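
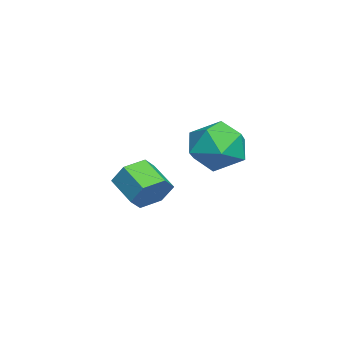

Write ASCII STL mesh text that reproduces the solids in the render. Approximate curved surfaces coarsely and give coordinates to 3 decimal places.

solid 
facet normal -0.868 0.304 0.393
outer loop
vertex 0.985 0.703 1.047
vertex 1.474 0.962 1.928
vertex 1.373 1.661 1.164
endloop
endfacet
facet normal -0.866 0.389 -0.315
outer loop
vertex 0.985 0.703 1.047
vertex 1.373 1.661 1.164
vertex 1.48 1.164 0.256
endloop
endfacet
facet normal -0.750 -0.248 -0.614
outer loop
vertex 0.985 0.703 1.047
vertex 1.48 1.164 0.256
vertex 1.648 0.157 0.458
endloop
endfacet
facet normal -0.680 -0.728 -0.091
outer loop
vertex 0.985 0.703 1.047
vertex 1.648 0.157 0.458
vertex 1.644 0.032 1.492
endloop
endfacet
facet normal -0.753 -0.387 0.532
outer loop
vertex 0.985 0.703 1.047
vertex 1.644 0.032 1.492
vertex 1.474 0.962 1.928
endloop
endfacet
facet normal -0.319 0.815 -0.484
outer loop
vertex 1.48 1.164 0.256
vertex 1.373 1.661 1.164
vertex 2.276 1.708 0.648
endloop
endfacet
facet normal -0.323 0.677 0.662
outer loop
vertex 1.373 1.661 1.164
vertex 1.474 0.962 1.928
vertex 2.272 1.583 1.682
endloop
endfacet
facet normal -0.136 -0.441 0.887
outer loop
vertex 1.474 0.962 1.928
vertex 1.644 0.032 1.492
vertex 2.44 0.576 1.884
endloop
endfacet
facet normal -0.017 -0.993 -0.120
outer loop
vertex 1.644 0.032 1.492
vertex 1.648 0.157 0.458
vertex 2.547 0.079 0.976
endloop
endfacet
facet normal -0.130 -0.216 -0.968
outer loop
vertex 1.648 0.157 0.458
vertex 1.48 1.164 0.256
vertex 2.446 0.778 0.212
endloop
endfacet
facet normal 0.680 0.728 0.091
outer loop
vertex 2.935 1.037 1.093
vertex 2.276 1.708 0.648
vertex 2.272 1.583 1.682
endloop
endfacet
facet normal 0.750 0.248 0.614
outer loop
vertex 2.935 1.037 1.093
vertex 2.272 1.583 1.682
vertex 2.44 0.576 1.884
endloop
endfacet
facet normal 0.866 -0.389 0.315
outer loop
vertex 2.935 1.037 1.093
vertex 2.44 0.576 1.884
vertex 2.547 0.079 0.976
endloop
endfacet
facet normal 0.868 -0.304 -0.393
outer loop
vertex 2.935 1.037 1.093
vertex 2.547 0.079 0.976
vertex 2.446 0.778 0.212
endloop
endfacet
facet normal 0.753 0.387 -0.532
outer loop
vertex 2.935 1.037 1.093
vertex 2.446 0.778 0.212
vertex 2.276 1.708 0.648
endloop
endfacet
facet normal 0.017 0.993 0.120
outer loop
vertex 2.272 1.583 1.682
vertex 2.276 1.708 0.648
vertex 1.373 1.661 1.164
endloop
endfacet
facet normal 0.130 0.216 0.968
outer loop
vertex 2.44 0.576 1.884
vertex 2.272 1.583 1.682
vertex 1.474 0.962 1.928
endloop
endfacet
facet normal 0.319 -0.815 0.484
outer loop
vertex 2.547 0.079 0.976
vertex 2.44 0.576 1.884
vertex 1.644 0.032 1.492
endloop
endfacet
facet normal 0.323 -0.677 -0.662
outer loop
vertex 2.446 0.778 0.212
vertex 2.547 0.079 0.976
vertex 1.648 0.157 0.458
endloop
endfacet
facet normal 0.136 0.441 -0.887
outer loop
vertex 2.276 1.708 0.648
vertex 2.446 0.778 0.212
vertex 1.48 1.164 0.256
endloop
endfacet
facet normal 0.646 0.569 -0.508
outer loop
vertex -0.402 -1.935 -2.203
vertex -0.829 -1.285 -2.018
vertex -0.238 -1.526 -1.536
endloop
endfacet
facet normal 0.736 -0.643 0.213
outer loop
vertex -0.402 -1.935 -2.203
vertex -0.238 -1.526 -1.536
vertex -1.183 -2.625 -1.588
endloop
endfacet
facet normal 0.736 -0.643 0.214
outer loop
vertex -1.183 -2.625 -1.588
vertex -0.238 -1.526 -1.536
vertex -1.019 -2.215 -0.921
endloop
endfacet
facet normal -0.645 -0.570 0.509
outer loop
vertex -1.183 -2.625 -1.588
vertex -1.019 -2.215 -0.921
vertex -1.611 -1.975 -1.402
endloop
endfacet
facet normal 0.646 0.570 -0.508
outer loop
vertex -0.238 -1.526 -1.536
vertex -0.829 -1.285 -2.018
vertex -0.665 -0.876 -1.35
endloop
endfacet
facet normal 0.546 0.121 0.829
outer loop
vertex -0.238 -1.526 -1.536
vertex -0.665 -0.876 -1.35
vertex -1.019 -2.215 -0.921
endloop
endfacet
facet normal 0.545 0.122 0.829
outer loop
vertex -1.019 -2.215 -0.921
vertex -0.665 -0.876 -1.35
vertex -1.447 -1.565 -0.735
endloop
endfacet
facet normal -0.645 -0.570 0.509
outer loop
vertex -1.019 -2.215 -0.921
vertex -1.447 -1.565 -0.735
vertex -1.611 -1.975 -1.402
endloop
endfacet
facet normal 0.646 0.570 -0.508
outer loop
vertex -0.665 -0.876 -1.35
vertex -0.829 -1.285 -2.018
vertex -1.257 -0.635 -1.832
endloop
endfacet
facet normal -0.190 0.765 0.616
outer loop
vertex -0.665 -0.876 -1.35
vertex -1.257 -0.635 -1.832
vertex -1.447 -1.565 -0.735
endloop
endfacet
facet normal -0.191 0.765 0.615
outer loop
vertex -1.447 -1.565 -0.735
vertex -1.257 -0.635 -1.832
vertex -2.038 -1.325 -1.217
endloop
endfacet
facet normal -0.646 -0.569 0.509
outer loop
vertex -1.447 -1.565 -0.735
vertex -2.038 -1.325 -1.217
vertex -1.611 -1.975 -1.402
endloop
endfacet
facet normal 0.645 0.570 -0.509
outer loop
vertex -1.257 -0.635 -1.832
vertex -0.829 -1.285 -2.018
vertex -1.421 -1.045 -2.499
endloop
endfacet
facet normal -0.736 0.642 -0.214
outer loop
vertex -1.257 -0.635 -1.832
vertex -1.421 -1.045 -2.499
vertex -2.038 -1.325 -1.217
endloop
endfacet
facet normal -0.735 0.643 -0.214
outer loop
vertex -2.038 -1.325 -1.217
vertex -1.421 -1.045 -2.499
vertex -2.202 -1.734 -1.884
endloop
endfacet
facet normal -0.646 -0.569 0.508
outer loop
vertex -2.038 -1.325 -1.217
vertex -2.202 -1.734 -1.884
vertex -1.611 -1.975 -1.402
endloop
endfacet
facet normal 0.645 0.570 -0.509
outer loop
vertex -1.421 -1.045 -2.499
vertex -0.829 -1.285 -2.018
vertex -0.993 -1.695 -2.685
endloop
endfacet
facet normal -0.545 -0.122 -0.829
outer loop
vertex -1.421 -1.045 -2.499
vertex -0.993 -1.695 -2.685
vertex -2.202 -1.734 -1.884
endloop
endfacet
facet normal -0.546 -0.121 -0.829
outer loop
vertex -2.202 -1.734 -1.884
vertex -0.993 -1.695 -2.685
vertex -1.775 -2.384 -2.07
endloop
endfacet
facet normal -0.646 -0.570 0.508
outer loop
vertex -2.202 -1.734 -1.884
vertex -1.775 -2.384 -2.07
vertex -1.611 -1.975 -1.402
endloop
endfacet
facet normal 0.646 0.569 -0.509
outer loop
vertex -0.993 -1.695 -2.685
vertex -0.829 -1.285 -2.018
vertex -0.402 -1.935 -2.203
endloop
endfacet
facet normal 0.191 -0.765 -0.615
outer loop
vertex -0.993 -1.695 -2.685
vertex -0.402 -1.935 -2.203
vertex -1.775 -2.384 -2.07
endloop
endfacet
facet normal 0.190 -0.764 -0.616
outer loop
vertex -1.775 -2.384 -2.07
vertex -0.402 -1.935 -2.203
vertex -1.183 -2.625 -1.588
endloop
endfacet
facet normal -0.646 -0.570 0.508
outer loop
vertex -1.775 -2.384 -2.07
vertex -1.183 -2.625 -1.588
vertex -1.611 -1.975 -1.402
endloop
endfacet

endsolid


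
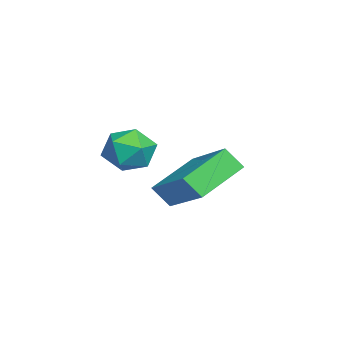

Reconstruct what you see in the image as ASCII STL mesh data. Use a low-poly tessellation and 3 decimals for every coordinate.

solid 
facet normal -0.684 0.600 0.415
outer loop
vertex -3.462 2.829 -2.148
vertex -3.395 3.344 -2.783
vertex -4.934 1.823 -3.12
endloop
endfacet
facet normal -0.081 -0.628 0.774
outer loop
vertex -3.785 0.816 -3.817
vertex -3.462 2.829 -2.148
vertex -4.934 1.823 -3.12
endloop
endfacet
facet normal -0.684 0.600 0.416
outer loop
vertex -4.934 1.823 -3.12
vertex -3.395 3.344 -2.783
vertex -4.867 2.339 -3.754
endloop
endfacet
facet normal -0.725 -0.495 -0.479
outer loop
vertex -4.867 2.339 -3.754
vertex -3.785 0.816 -3.817
vertex -4.934 1.823 -3.12
endloop
endfacet
facet normal 0.725 0.496 0.479
outer loop
vertex -3.462 2.829 -2.148
vertex -2.246 2.337 -3.48
vertex -3.395 3.344 -2.783
endloop
endfacet
facet normal -0.081 -0.628 0.774
outer loop
vertex -2.313 1.821 -2.846
vertex -3.462 2.829 -2.148
vertex -3.785 0.816 -3.817
endloop
endfacet
facet normal 0.725 0.495 0.479
outer loop
vertex -2.313 1.821 -2.846
vertex -2.246 2.337 -3.48
vertex -3.462 2.829 -2.148
endloop
endfacet
facet normal 0.081 0.628 -0.774
outer loop
vertex -3.395 3.344 -2.783
vertex -2.246 2.337 -3.48
vertex -4.867 2.339 -3.754
endloop
endfacet
facet normal -0.725 -0.495 -0.478
outer loop
vertex -3.718 1.331 -4.452
vertex -3.785 0.816 -3.817
vertex -4.867 2.339 -3.754
endloop
endfacet
facet normal 0.081 0.628 -0.774
outer loop
vertex -4.867 2.339 -3.754
vertex -2.246 2.337 -3.48
vertex -3.718 1.331 -4.452
endloop
endfacet
facet normal 0.684 -0.600 -0.415
outer loop
vertex -3.718 1.331 -4.452
vertex -2.313 1.821 -2.846
vertex -3.785 0.816 -3.817
endloop
endfacet
facet normal 0.684 -0.599 -0.416
outer loop
vertex -2.246 2.337 -3.48
vertex -2.313 1.821 -2.846
vertex -3.718 1.331 -4.452
endloop
endfacet
facet normal -0.484 0.583 0.653
outer loop
vertex -1.344 1.267 -1.297
vertex -1.873 0.707 -1.189
vertex -1.237 0.733 -0.741
endloop
endfacet
facet normal 0.216 0.725 0.655
outer loop
vertex -1.344 1.267 -1.297
vertex -1.237 0.733 -0.741
vertex -0.639 0.957 -1.186
endloop
endfacet
facet normal 0.403 0.915 -0.005
outer loop
vertex -1.344 1.267 -1.297
vertex -0.639 0.957 -1.186
vertex -0.905 1.07 -1.908
endloop
endfacet
facet normal -0.180 0.891 -0.417
outer loop
vertex -1.344 1.267 -1.297
vertex -0.905 1.07 -1.908
vertex -1.668 0.915 -1.91
endloop
endfacet
facet normal -0.728 0.686 -0.009
outer loop
vertex -1.344 1.267 -1.297
vertex -1.668 0.915 -1.91
vertex -1.873 0.707 -1.189
endloop
endfacet
facet normal 0.563 0.122 0.818
outer loop
vertex -0.639 0.957 -1.186
vertex -1.237 0.733 -0.741
vertex -0.732 0.205 -1.01
endloop
endfacet
facet normal -0.570 -0.108 0.815
outer loop
vertex -1.237 0.733 -0.741
vertex -1.873 0.707 -1.189
vertex -1.495 0.05 -1.012
endloop
endfacet
facet normal -0.965 0.059 -0.257
outer loop
vertex -1.873 0.707 -1.189
vertex -1.668 0.915 -1.91
vertex -1.761 0.163 -1.734
endloop
endfacet
facet normal -0.077 0.393 -0.916
outer loop
vertex -1.668 0.915 -1.91
vertex -0.905 1.07 -1.908
vertex -1.163 0.387 -2.179
endloop
endfacet
facet normal 0.867 0.431 -0.252
outer loop
vertex -0.905 1.07 -1.908
vertex -0.639 0.957 -1.186
vertex -0.527 0.413 -1.731
endloop
endfacet
facet normal 0.180 -0.891 0.417
outer loop
vertex -1.056 -0.147 -1.623
vertex -0.732 0.205 -1.01
vertex -1.495 0.05 -1.012
endloop
endfacet
facet normal -0.403 -0.915 0.005
outer loop
vertex -1.056 -0.147 -1.623
vertex -1.495 0.05 -1.012
vertex -1.761 0.163 -1.734
endloop
endfacet
facet normal -0.216 -0.725 -0.655
outer loop
vertex -1.056 -0.147 -1.623
vertex -1.761 0.163 -1.734
vertex -1.163 0.387 -2.179
endloop
endfacet
facet normal 0.484 -0.583 -0.653
outer loop
vertex -1.056 -0.147 -1.623
vertex -1.163 0.387 -2.179
vertex -0.527 0.413 -1.731
endloop
endfacet
facet normal 0.728 -0.686 0.009
outer loop
vertex -1.056 -0.147 -1.623
vertex -0.527 0.413 -1.731
vertex -0.732 0.205 -1.01
endloop
endfacet
facet normal 0.077 -0.393 0.916
outer loop
vertex -1.495 0.05 -1.012
vertex -0.732 0.205 -1.01
vertex -1.237 0.733 -0.741
endloop
endfacet
facet normal -0.867 -0.431 0.252
outer loop
vertex -1.761 0.163 -1.734
vertex -1.495 0.05 -1.012
vertex -1.873 0.707 -1.189
endloop
endfacet
facet normal -0.563 -0.122 -0.818
outer loop
vertex -1.163 0.387 -2.179
vertex -1.761 0.163 -1.734
vertex -1.668 0.915 -1.91
endloop
endfacet
facet normal 0.570 0.108 -0.815
outer loop
vertex -0.527 0.413 -1.731
vertex -1.163 0.387 -2.179
vertex -0.905 1.07 -1.908
endloop
endfacet
facet normal 0.965 -0.059 0.257
outer loop
vertex -0.732 0.205 -1.01
vertex -0.527 0.413 -1.731
vertex -0.639 0.957 -1.186
endloop
endfacet

endsolid


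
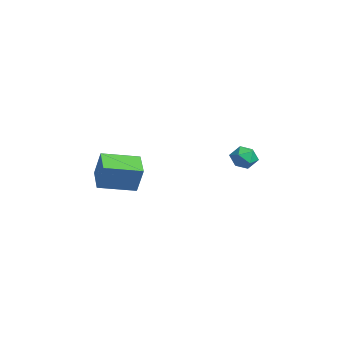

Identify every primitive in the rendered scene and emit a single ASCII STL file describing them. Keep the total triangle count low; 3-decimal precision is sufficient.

solid 
facet normal 0.359 -0.144 0.922
outer loop
vertex 3.232 3.828 4.201
vertex 2.56 3.32 4.383
vertex 3.279 2.98 4.05
endloop
endfacet
facet normal 0.889 -0.032 0.458
outer loop
vertex 3.232 3.828 4.201
vertex 3.279 2.98 4.05
vertex 3.596 3.539 3.474
endloop
endfacet
facet normal 0.782 0.604 0.151
outer loop
vertex 3.232 3.828 4.201
vertex 3.596 3.539 3.474
vertex 3.072 4.223 3.451
endloop
endfacet
facet normal 0.187 0.885 0.426
outer loop
vertex 3.232 3.828 4.201
vertex 3.072 4.223 3.451
vertex 2.432 4.088 4.013
endloop
endfacet
facet normal -0.075 0.423 0.903
outer loop
vertex 3.232 3.828 4.201
vertex 2.432 4.088 4.013
vertex 2.56 3.32 4.383
endloop
endfacet
facet normal 0.845 -0.532 -0.051
outer loop
vertex 3.596 3.539 3.474
vertex 3.279 2.98 4.05
vertex 3.148 2.852 3.207
endloop
endfacet
facet normal -0.012 -0.713 0.701
outer loop
vertex 3.279 2.98 4.05
vertex 2.56 3.32 4.383
vertex 2.508 2.717 3.769
endloop
endfacet
facet normal -0.713 0.204 0.671
outer loop
vertex 2.56 3.32 4.383
vertex 2.432 4.088 4.013
vertex 1.984 3.401 3.746
endloop
endfacet
facet normal -0.288 0.952 -0.100
outer loop
vertex 2.432 4.088 4.013
vertex 3.072 4.223 3.451
vertex 2.301 3.96 3.17
endloop
endfacet
facet normal 0.674 0.498 -0.546
outer loop
vertex 3.072 4.223 3.451
vertex 3.596 3.539 3.474
vertex 3.02 3.62 2.837
endloop
endfacet
facet normal -0.187 -0.885 -0.426
outer loop
vertex 2.348 3.112 3.019
vertex 3.148 2.852 3.207
vertex 2.508 2.717 3.769
endloop
endfacet
facet normal -0.782 -0.604 -0.151
outer loop
vertex 2.348 3.112 3.019
vertex 2.508 2.717 3.769
vertex 1.984 3.401 3.746
endloop
endfacet
facet normal -0.889 0.032 -0.458
outer loop
vertex 2.348 3.112 3.019
vertex 1.984 3.401 3.746
vertex 2.301 3.96 3.17
endloop
endfacet
facet normal -0.359 0.144 -0.922
outer loop
vertex 2.348 3.112 3.019
vertex 2.301 3.96 3.17
vertex 3.02 3.62 2.837
endloop
endfacet
facet normal 0.075 -0.423 -0.903
outer loop
vertex 2.348 3.112 3.019
vertex 3.02 3.62 2.837
vertex 3.148 2.852 3.207
endloop
endfacet
facet normal 0.288 -0.952 0.100
outer loop
vertex 2.508 2.717 3.769
vertex 3.148 2.852 3.207
vertex 3.279 2.98 4.05
endloop
endfacet
facet normal -0.674 -0.498 0.546
outer loop
vertex 1.984 3.401 3.746
vertex 2.508 2.717 3.769
vertex 2.56 3.32 4.383
endloop
endfacet
facet normal -0.845 0.532 0.051
outer loop
vertex 2.301 3.96 3.17
vertex 1.984 3.401 3.746
vertex 2.432 4.088 4.013
endloop
endfacet
facet normal 0.012 0.713 -0.701
outer loop
vertex 3.02 3.62 2.837
vertex 2.301 3.96 3.17
vertex 3.072 4.223 3.451
endloop
endfacet
facet normal 0.713 -0.204 -0.671
outer loop
vertex 3.148 2.852 3.207
vertex 3.02 3.62 2.837
vertex 3.596 3.539 3.474
endloop
endfacet
facet normal -0.948 0.160 0.274
outer loop
vertex 1.849 -4.301 4.462
vertex 2.093 -2.171 4.064
vertex 1.342 -4.545 2.847
endloop
endfacet
facet normal -0.112 -0.977 0.183
outer loop
vertex 2.907 -4.809 2.396
vertex 1.849 -4.301 4.462
vertex 1.342 -4.545 2.847
endloop
endfacet
facet normal -0.948 0.160 0.274
outer loop
vertex 1.342 -4.545 2.847
vertex 2.093 -2.171 4.064
vertex 1.586 -2.415 2.449
endloop
endfacet
facet normal -0.296 -0.143 -0.944
outer loop
vertex 1.586 -2.415 2.449
vertex 2.907 -4.809 2.396
vertex 1.342 -4.545 2.847
endloop
endfacet
facet normal 0.296 0.143 0.944
outer loop
vertex 1.849 -4.301 4.462
vertex 3.658 -2.435 3.613
vertex 2.093 -2.171 4.064
endloop
endfacet
facet normal -0.112 -0.977 0.183
outer loop
vertex 3.414 -4.565 4.011
vertex 1.849 -4.301 4.462
vertex 2.907 -4.809 2.396
endloop
endfacet
facet normal 0.296 0.143 0.944
outer loop
vertex 3.414 -4.565 4.011
vertex 3.658 -2.435 3.613
vertex 1.849 -4.301 4.462
endloop
endfacet
facet normal 0.112 0.977 -0.183
outer loop
vertex 2.093 -2.171 4.064
vertex 3.658 -2.435 3.613
vertex 1.586 -2.415 2.449
endloop
endfacet
facet normal -0.296 -0.143 -0.944
outer loop
vertex 3.151 -2.679 1.998
vertex 2.907 -4.809 2.396
vertex 1.586 -2.415 2.449
endloop
endfacet
facet normal 0.112 0.977 -0.183
outer loop
vertex 1.586 -2.415 2.449
vertex 3.658 -2.435 3.613
vertex 3.151 -2.679 1.998
endloop
endfacet
facet normal 0.948 -0.160 -0.274
outer loop
vertex 3.151 -2.679 1.998
vertex 3.414 -4.565 4.011
vertex 2.907 -4.809 2.396
endloop
endfacet
facet normal 0.948 -0.160 -0.274
outer loop
vertex 3.658 -2.435 3.613
vertex 3.414 -4.565 4.011
vertex 3.151 -2.679 1.998
endloop
endfacet

endsolid


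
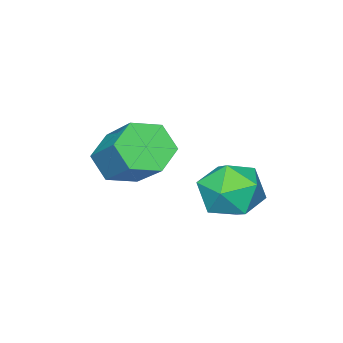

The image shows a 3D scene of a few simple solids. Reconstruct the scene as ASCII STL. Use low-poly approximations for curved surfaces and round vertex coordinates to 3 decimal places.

solid 
facet normal -0.274 -0.727 -0.630
outer loop
vertex 3.88 -2.262 1.208
vertex 3.289 -1.889 1.035
vertex 3.897 -1.794 0.661
endloop
endfacet
facet normal 0.961 -0.223 -0.161
outer loop
vertex 3.88 -2.262 1.208
vertex 3.897 -1.794 0.661
vertex 4.302 -1.144 2.179
endloop
endfacet
facet normal 0.961 -0.223 -0.161
outer loop
vertex 4.302 -1.144 2.179
vertex 3.897 -1.794 0.661
vertex 4.319 -0.676 1.632
endloop
endfacet
facet normal 0.273 0.727 0.630
outer loop
vertex 4.302 -1.144 2.179
vertex 4.319 -0.676 1.632
vertex 3.711 -0.771 2.005
endloop
endfacet
facet normal -0.274 -0.727 -0.630
outer loop
vertex 3.897 -1.794 0.661
vertex 3.289 -1.889 1.035
vertex 3.306 -1.421 0.488
endloop
endfacet
facet normal 0.501 0.452 -0.738
outer loop
vertex 3.897 -1.794 0.661
vertex 3.306 -1.421 0.488
vertex 4.319 -0.676 1.632
endloop
endfacet
facet normal 0.502 0.451 -0.738
outer loop
vertex 4.319 -0.676 1.632
vertex 3.306 -1.421 0.488
vertex 3.728 -0.303 1.458
endloop
endfacet
facet normal 0.273 0.727 0.630
outer loop
vertex 4.319 -0.676 1.632
vertex 3.728 -0.303 1.458
vertex 3.711 -0.771 2.005
endloop
endfacet
facet normal -0.273 -0.727 -0.630
outer loop
vertex 3.306 -1.421 0.488
vertex 3.289 -1.889 1.035
vertex 2.698 -1.516 0.861
endloop
endfacet
facet normal -0.460 0.675 -0.578
outer loop
vertex 3.306 -1.421 0.488
vertex 2.698 -1.516 0.861
vertex 3.728 -0.303 1.458
endloop
endfacet
facet normal -0.460 0.675 -0.577
outer loop
vertex 3.728 -0.303 1.458
vertex 2.698 -1.516 0.861
vertex 3.12 -0.398 1.832
endloop
endfacet
facet normal 0.274 0.727 0.630
outer loop
vertex 3.728 -0.303 1.458
vertex 3.12 -0.398 1.832
vertex 3.711 -0.771 2.005
endloop
endfacet
facet normal -0.273 -0.727 -0.630
outer loop
vertex 2.698 -1.516 0.861
vertex 3.289 -1.889 1.035
vertex 2.681 -1.984 1.408
endloop
endfacet
facet normal -0.961 0.223 0.161
outer loop
vertex 2.698 -1.516 0.861
vertex 2.681 -1.984 1.408
vertex 3.12 -0.398 1.832
endloop
endfacet
facet normal -0.961 0.223 0.161
outer loop
vertex 3.12 -0.398 1.832
vertex 2.681 -1.984 1.408
vertex 3.103 -0.866 2.379
endloop
endfacet
facet normal 0.274 0.727 0.630
outer loop
vertex 3.12 -0.398 1.832
vertex 3.103 -0.866 2.379
vertex 3.711 -0.771 2.005
endloop
endfacet
facet normal -0.273 -0.727 -0.630
outer loop
vertex 2.681 -1.984 1.408
vertex 3.289 -1.889 1.035
vertex 3.272 -2.357 1.582
endloop
endfacet
facet normal -0.502 -0.451 0.738
outer loop
vertex 2.681 -1.984 1.408
vertex 3.272 -2.357 1.582
vertex 3.103 -0.866 2.379
endloop
endfacet
facet normal -0.501 -0.451 0.738
outer loop
vertex 3.103 -0.866 2.379
vertex 3.272 -2.357 1.582
vertex 3.694 -1.239 2.552
endloop
endfacet
facet normal 0.274 0.727 0.630
outer loop
vertex 3.103 -0.866 2.379
vertex 3.694 -1.239 2.552
vertex 3.711 -0.771 2.005
endloop
endfacet
facet normal -0.274 -0.727 -0.630
outer loop
vertex 3.272 -2.357 1.582
vertex 3.289 -1.889 1.035
vertex 3.88 -2.262 1.208
endloop
endfacet
facet normal 0.460 -0.675 0.577
outer loop
vertex 3.272 -2.357 1.582
vertex 3.88 -2.262 1.208
vertex 3.694 -1.239 2.552
endloop
endfacet
facet normal 0.460 -0.675 0.577
outer loop
vertex 3.694 -1.239 2.552
vertex 3.88 -2.262 1.208
vertex 4.302 -1.144 2.179
endloop
endfacet
facet normal 0.273 0.727 0.630
outer loop
vertex 3.694 -1.239 2.552
vertex 4.302 -1.144 2.179
vertex 3.711 -0.771 2.005
endloop
endfacet
facet normal -0.639 0.698 0.322
outer loop
vertex 0.836 0.185 -0.501
vertex 0.697 -0.273 0.216
vertex 1.328 0.314 0.195
endloop
endfacet
facet normal -0.132 0.987 -0.090
outer loop
vertex 0.836 0.185 -0.501
vertex 1.328 0.314 0.195
vertex 1.687 0.291 -0.589
endloop
endfacet
facet normal -0.158 0.668 -0.727
outer loop
vertex 0.836 0.185 -0.501
vertex 1.687 0.291 -0.589
vertex 1.278 -0.31 -1.052
endloop
endfacet
facet normal -0.681 0.182 -0.709
outer loop
vertex 0.836 0.185 -0.501
vertex 1.278 -0.31 -1.052
vertex 0.666 -0.659 -0.554
endloop
endfacet
facet normal -0.978 0.201 -0.061
outer loop
vertex 0.836 0.185 -0.501
vertex 0.666 -0.659 -0.554
vertex 0.697 -0.273 0.216
endloop
endfacet
facet normal 0.501 0.841 0.205
outer loop
vertex 1.687 0.291 -0.589
vertex 1.328 0.314 0.195
vertex 2.074 -0.101 0.074
endloop
endfacet
facet normal -0.319 0.374 0.871
outer loop
vertex 1.328 0.314 0.195
vertex 0.697 -0.273 0.216
vertex 1.462 -0.45 0.572
endloop
endfacet
facet normal -0.867 -0.431 0.251
outer loop
vertex 0.697 -0.273 0.216
vertex 0.666 -0.659 -0.554
vertex 1.053 -1.051 0.109
endloop
endfacet
facet normal -0.386 -0.462 -0.798
outer loop
vertex 0.666 -0.659 -0.554
vertex 1.278 -0.31 -1.052
vertex 1.412 -1.074 -0.675
endloop
endfacet
facet normal 0.460 0.324 -0.827
outer loop
vertex 1.278 -0.31 -1.052
vertex 1.687 0.291 -0.589
vertex 2.043 -0.487 -0.696
endloop
endfacet
facet normal 0.681 -0.182 0.709
outer loop
vertex 1.904 -0.945 0.021
vertex 2.074 -0.101 0.074
vertex 1.462 -0.45 0.572
endloop
endfacet
facet normal 0.158 -0.668 0.727
outer loop
vertex 1.904 -0.945 0.021
vertex 1.462 -0.45 0.572
vertex 1.053 -1.051 0.109
endloop
endfacet
facet normal 0.132 -0.987 0.090
outer loop
vertex 1.904 -0.945 0.021
vertex 1.053 -1.051 0.109
vertex 1.412 -1.074 -0.675
endloop
endfacet
facet normal 0.639 -0.698 -0.322
outer loop
vertex 1.904 -0.945 0.021
vertex 1.412 -1.074 -0.675
vertex 2.043 -0.487 -0.696
endloop
endfacet
facet normal 0.978 -0.201 0.061
outer loop
vertex 1.904 -0.945 0.021
vertex 2.043 -0.487 -0.696
vertex 2.074 -0.101 0.074
endloop
endfacet
facet normal 0.386 0.462 0.798
outer loop
vertex 1.462 -0.45 0.572
vertex 2.074 -0.101 0.074
vertex 1.328 0.314 0.195
endloop
endfacet
facet normal -0.460 -0.324 0.827
outer loop
vertex 1.053 -1.051 0.109
vertex 1.462 -0.45 0.572
vertex 0.697 -0.273 0.216
endloop
endfacet
facet normal -0.501 -0.841 -0.205
outer loop
vertex 1.412 -1.074 -0.675
vertex 1.053 -1.051 0.109
vertex 0.666 -0.659 -0.554
endloop
endfacet
facet normal 0.319 -0.374 -0.871
outer loop
vertex 2.043 -0.487 -0.696
vertex 1.412 -1.074 -0.675
vertex 1.278 -0.31 -1.052
endloop
endfacet
facet normal 0.867 0.431 -0.251
outer loop
vertex 2.074 -0.101 0.074
vertex 2.043 -0.487 -0.696
vertex 1.687 0.291 -0.589
endloop
endfacet

endsolid


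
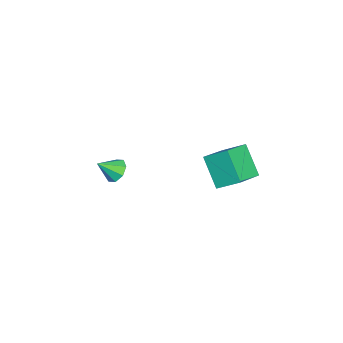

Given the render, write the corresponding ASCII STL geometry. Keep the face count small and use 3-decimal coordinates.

solid 
facet normal -0.565 -0.385 0.730
outer loop
vertex -0.803 2.119 0.797
vertex -0.582 3.408 1.648
vertex -2.535 2.995 -0.081
endloop
endfacet
facet normal -0.141 -0.826 -0.546
outer loop
vertex -1.338 3.812 -1.628
vertex -0.803 2.119 0.797
vertex -2.535 2.995 -0.081
endloop
endfacet
facet normal -0.565 -0.385 0.730
outer loop
vertex -2.535 2.995 -0.081
vertex -0.582 3.408 1.648
vertex -2.314 4.284 0.77
endloop
endfacet
facet normal -0.813 0.411 -0.412
outer loop
vertex -2.314 4.284 0.77
vertex -1.338 3.812 -1.628
vertex -2.535 2.995 -0.081
endloop
endfacet
facet normal 0.813 -0.411 0.412
outer loop
vertex -0.803 2.119 0.797
vertex 0.615 4.225 0.101
vertex -0.582 3.408 1.648
endloop
endfacet
facet normal -0.141 -0.826 -0.546
outer loop
vertex 0.394 2.936 -0.75
vertex -0.803 2.119 0.797
vertex -1.338 3.812 -1.628
endloop
endfacet
facet normal 0.813 -0.411 0.412
outer loop
vertex 0.394 2.936 -0.75
vertex 0.615 4.225 0.101
vertex -0.803 2.119 0.797
endloop
endfacet
facet normal 0.141 0.826 0.546
outer loop
vertex -0.582 3.408 1.648
vertex 0.615 4.225 0.101
vertex -2.314 4.284 0.77
endloop
endfacet
facet normal -0.813 0.411 -0.412
outer loop
vertex -1.117 5.101 -0.777
vertex -1.338 3.812 -1.628
vertex -2.314 4.284 0.77
endloop
endfacet
facet normal 0.141 0.826 0.546
outer loop
vertex -2.314 4.284 0.77
vertex 0.615 4.225 0.101
vertex -1.117 5.101 -0.777
endloop
endfacet
facet normal 0.565 0.385 -0.730
outer loop
vertex -1.117 5.101 -0.777
vertex 0.394 2.936 -0.75
vertex -1.338 3.812 -1.628
endloop
endfacet
facet normal 0.565 0.385 -0.730
outer loop
vertex 0.615 4.225 0.101
vertex 0.394 2.936 -0.75
vertex -1.117 5.101 -0.777
endloop
endfacet
facet normal -0.306 0.694 -0.652
outer loop
vertex -3.174 -2.558 -3.401
vertex -3.838 -3.034 -3.596
vertex -3.683 -2.433 -3.029
endloop
endfacet
facet normal 0.610 0.278 0.742
outer loop
vertex -3.174 -2.558 -3.401
vertex -3.683 -2.433 -3.029
vertex -3.402 -4.026 -2.664
endloop
endfacet
facet normal -0.304 0.694 -0.652
outer loop
vertex -3.683 -2.433 -3.029
vertex -3.838 -3.034 -3.596
vertex -4.284 -2.66 -2.99
endloop
endfacet
facet normal -0.020 0.220 0.975
outer loop
vertex -3.683 -2.433 -3.029
vertex -4.284 -2.66 -2.99
vertex -3.402 -4.026 -2.664
endloop
endfacet
facet normal -0.305 0.694 -0.652
outer loop
vertex -4.284 -2.66 -2.99
vertex -3.838 -3.034 -3.596
vertex -4.623 -3.106 -3.306
endloop
endfacet
facet normal -0.552 -0.161 0.819
outer loop
vertex -4.284 -2.66 -2.99
vertex -4.623 -3.106 -3.306
vertex -3.402 -4.026 -2.664
endloop
endfacet
facet normal -0.304 0.695 -0.652
outer loop
vertex -4.623 -3.106 -3.306
vertex -3.838 -3.034 -3.596
vertex -4.502 -3.509 -3.792
endloop
endfacet
facet normal -0.675 -0.642 0.364
outer loop
vertex -4.623 -3.106 -3.306
vertex -4.502 -3.509 -3.792
vertex -3.402 -4.026 -2.664
endloop
endfacet
facet normal -0.304 0.695 -0.652
outer loop
vertex -4.502 -3.509 -3.792
vertex -3.838 -3.034 -3.596
vertex -3.993 -3.634 -4.163
endloop
endfacet
facet normal -0.319 -0.940 -0.120
outer loop
vertex -4.502 -3.509 -3.792
vertex -3.993 -3.634 -4.163
vertex -3.402 -4.026 -2.664
endloop
endfacet
facet normal -0.305 0.695 -0.652
outer loop
vertex -3.993 -3.634 -4.163
vertex -3.838 -3.034 -3.596
vertex -3.392 -3.407 -4.202
endloop
endfacet
facet normal 0.310 -0.883 -0.353
outer loop
vertex -3.993 -3.634 -4.163
vertex -3.392 -3.407 -4.202
vertex -3.402 -4.026 -2.664
endloop
endfacet
facet normal -0.304 0.695 -0.652
outer loop
vertex -3.392 -3.407 -4.202
vertex -3.838 -3.034 -3.596
vertex -3.053 -2.962 -3.886
endloop
endfacet
facet normal 0.842 -0.502 -0.197
outer loop
vertex -3.392 -3.407 -4.202
vertex -3.053 -2.962 -3.886
vertex -3.402 -4.026 -2.664
endloop
endfacet
facet normal -0.305 0.693 -0.653
outer loop
vertex -3.053 -2.962 -3.886
vertex -3.838 -3.034 -3.596
vertex -3.174 -2.558 -3.401
endloop
endfacet
facet normal 0.966 -0.020 0.258
outer loop
vertex -3.053 -2.962 -3.886
vertex -3.174 -2.558 -3.401
vertex -3.402 -4.026 -2.664
endloop
endfacet

endsolid


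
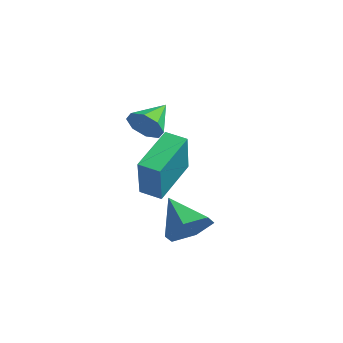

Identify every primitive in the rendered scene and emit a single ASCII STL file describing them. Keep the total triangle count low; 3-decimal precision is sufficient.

solid 
facet normal 0.325 -0.848 -0.419
outer loop
vertex 1.118 -0.846 2.994
vertex 0.842 -1.256 3.61
vertex 0.546 -1.026 2.915
endloop
endfacet
facet normal -0.160 0.776 -0.610
outer loop
vertex 1.118 -0.846 2.994
vertex 0.546 -1.026 2.915
vertex 0.378 -0.044 4.21
endloop
endfacet
facet normal 0.325 -0.848 -0.419
outer loop
vertex 0.546 -1.026 2.915
vertex 0.842 -1.256 3.61
vertex 0.148 -1.341 3.243
endloop
endfacet
facet normal -0.752 0.474 -0.457
outer loop
vertex 0.546 -1.026 2.915
vertex 0.148 -1.341 3.243
vertex 0.378 -0.044 4.21
endloop
endfacet
facet normal 0.325 -0.848 -0.418
outer loop
vertex 0.148 -1.341 3.243
vertex 0.842 -1.256 3.61
vertex 0.156 -1.606 3.787
endloop
endfacet
facet normal -0.990 0.121 0.073
outer loop
vertex 0.148 -1.341 3.243
vertex 0.156 -1.606 3.787
vertex 0.378 -0.044 4.21
endloop
endfacet
facet normal 0.324 -0.848 -0.420
outer loop
vertex 0.156 -1.606 3.787
vertex 0.842 -1.256 3.61
vertex 0.567 -1.667 4.227
endloop
endfacet
facet normal -0.734 -0.078 0.675
outer loop
vertex 0.156 -1.606 3.787
vertex 0.567 -1.667 4.227
vertex 0.378 -0.044 4.21
endloop
endfacet
facet normal 0.325 -0.847 -0.419
outer loop
vertex 0.567 -1.667 4.227
vertex 0.842 -1.256 3.61
vertex 1.139 -1.486 4.305
endloop
endfacet
facet normal -0.134 -0.005 0.991
outer loop
vertex 0.567 -1.667 4.227
vertex 1.139 -1.486 4.305
vertex 0.378 -0.044 4.21
endloop
endfacet
facet normal 0.325 -0.848 -0.419
outer loop
vertex 1.139 -1.486 4.305
vertex 0.842 -1.256 3.61
vertex 1.537 -1.171 3.977
endloop
endfacet
facet normal 0.457 0.296 0.839
outer loop
vertex 1.139 -1.486 4.305
vertex 1.537 -1.171 3.977
vertex 0.378 -0.044 4.21
endloop
endfacet
facet normal 0.325 -0.848 -0.419
outer loop
vertex 1.537 -1.171 3.977
vertex 0.842 -1.256 3.61
vertex 1.528 -0.906 3.434
endloop
endfacet
facet normal 0.695 0.651 0.306
outer loop
vertex 1.537 -1.171 3.977
vertex 1.528 -0.906 3.434
vertex 0.378 -0.044 4.21
endloop
endfacet
facet normal 0.325 -0.848 -0.419
outer loop
vertex 1.528 -0.906 3.434
vertex 0.842 -1.256 3.61
vertex 1.118 -0.846 2.994
endloop
endfacet
facet normal 0.439 0.849 -0.293
outer loop
vertex 1.528 -0.906 3.434
vertex 1.118 -0.846 2.994
vertex 0.378 -0.044 4.21
endloop
endfacet
facet normal -0.840 -0.501 0.208
outer loop
vertex 0.496 -1.359 1.561
vertex -0.314 0.382 2.484
vertex -0.339 -0.743 -0.333
endloop
endfacet
facet normal 0.380 -0.817 -0.433
outer loop
vertex 0.434 -0.282 -0.524
vertex 0.496 -1.359 1.561
vertex -0.339 -0.743 -0.333
endloop
endfacet
facet normal -0.840 -0.501 0.208
outer loop
vertex -0.339 -0.743 -0.333
vertex -0.314 0.382 2.484
vertex -1.149 0.997 0.59
endloop
endfacet
facet normal -0.387 0.285 -0.877
outer loop
vertex -1.149 0.997 0.59
vertex 0.434 -0.282 -0.524
vertex -0.339 -0.743 -0.333
endloop
endfacet
facet normal 0.387 -0.285 0.877
outer loop
vertex 0.496 -1.359 1.561
vertex 0.459 0.843 2.293
vertex -0.314 0.382 2.484
endloop
endfacet
facet normal 0.381 -0.817 -0.433
outer loop
vertex 1.269 -0.897 1.37
vertex 0.496 -1.359 1.561
vertex 0.434 -0.282 -0.524
endloop
endfacet
facet normal 0.387 -0.285 0.877
outer loop
vertex 1.269 -0.897 1.37
vertex 0.459 0.843 2.293
vertex 0.496 -1.359 1.561
endloop
endfacet
facet normal -0.380 0.817 0.433
outer loop
vertex -0.314 0.382 2.484
vertex 0.459 0.843 2.293
vertex -1.149 0.997 0.59
endloop
endfacet
facet normal -0.387 0.285 -0.877
outer loop
vertex -0.376 1.459 0.399
vertex 0.434 -0.282 -0.524
vertex -1.149 0.997 0.59
endloop
endfacet
facet normal -0.381 0.817 0.434
outer loop
vertex -1.149 0.997 0.59
vertex 0.459 0.843 2.293
vertex -0.376 1.459 0.399
endloop
endfacet
facet normal 0.840 0.501 -0.208
outer loop
vertex -0.376 1.459 0.399
vertex 1.269 -0.897 1.37
vertex 0.434 -0.282 -0.524
endloop
endfacet
facet normal 0.840 0.501 -0.207
outer loop
vertex 0.459 0.843 2.293
vertex 1.269 -0.897 1.37
vertex -0.376 1.459 0.399
endloop
endfacet
facet normal 0.799 -0.008 -0.602
outer loop
vertex 4.747 -2.26 0.531
vertex 4.281 -1.667 -0.095
vertex 4.827 -1.287 0.625
endloop
endfacet
facet normal 0.171 -0.109 0.979
outer loop
vertex 4.747 -2.26 0.531
vertex 4.827 -1.287 0.625
vertex 2.939 -1.653 0.915
endloop
endfacet
facet normal 0.799 -0.008 -0.602
outer loop
vertex 4.827 -1.287 0.625
vertex 4.281 -1.667 -0.095
vertex 4.361 -0.694 -0.001
endloop
endfacet
facet normal -0.031 0.714 0.699
outer loop
vertex 4.827 -1.287 0.625
vertex 4.361 -0.694 -0.001
vertex 2.939 -1.653 0.915
endloop
endfacet
facet normal 0.799 -0.008 -0.602
outer loop
vertex 4.361 -0.694 -0.001
vertex 4.281 -1.667 -0.095
vertex 3.815 -1.074 -0.721
endloop
endfacet
facet normal -0.563 0.826 -0.009
outer loop
vertex 4.361 -0.694 -0.001
vertex 3.815 -1.074 -0.721
vertex 2.939 -1.653 0.915
endloop
endfacet
facet normal 0.799 -0.008 -0.602
outer loop
vertex 3.815 -1.074 -0.721
vertex 4.281 -1.667 -0.095
vertex 3.735 -2.046 -0.815
endloop
endfacet
facet normal -0.892 0.116 -0.437
outer loop
vertex 3.815 -1.074 -0.721
vertex 3.735 -2.046 -0.815
vertex 2.939 -1.653 0.915
endloop
endfacet
facet normal 0.799 -0.008 -0.602
outer loop
vertex 3.735 -2.046 -0.815
vertex 4.281 -1.667 -0.095
vertex 4.201 -2.639 -0.189
endloop
endfacet
facet normal -0.689 -0.707 -0.157
outer loop
vertex 3.735 -2.046 -0.815
vertex 4.201 -2.639 -0.189
vertex 2.939 -1.653 0.915
endloop
endfacet
facet normal 0.799 -0.008 -0.602
outer loop
vertex 4.201 -2.639 -0.189
vertex 4.281 -1.667 -0.095
vertex 4.747 -2.26 0.531
endloop
endfacet
facet normal -0.158 -0.819 0.551
outer loop
vertex 4.201 -2.639 -0.189
vertex 4.747 -2.26 0.531
vertex 2.939 -1.653 0.915
endloop
endfacet

endsolid


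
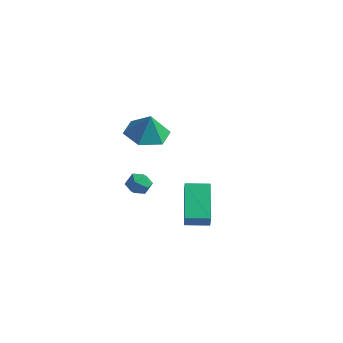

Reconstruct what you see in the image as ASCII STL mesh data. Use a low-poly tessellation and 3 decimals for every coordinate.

solid 
facet normal -0.753 -0.657 0.030
outer loop
vertex 2.966 3.958 -2.933
vertex 2.621 4.318 -3.707
vertex 4.149 2.547 -4.118
endloop
endfacet
facet normal 0.374 -0.392 0.840
outer loop
vertex 5.039 3.322 -4.153
vertex 2.966 3.958 -2.933
vertex 4.149 2.547 -4.118
endloop
endfacet
facet normal -0.753 -0.657 0.029
outer loop
vertex 4.149 2.547 -4.118
vertex 2.621 4.318 -3.707
vertex 3.805 2.907 -4.891
endloop
endfacet
facet normal 0.540 -0.645 -0.541
outer loop
vertex 3.805 2.907 -4.891
vertex 5.039 3.322 -4.153
vertex 4.149 2.547 -4.118
endloop
endfacet
facet normal -0.540 0.645 0.541
outer loop
vertex 2.966 3.958 -2.933
vertex 3.511 5.093 -3.742
vertex 2.621 4.318 -3.707
endloop
endfacet
facet normal 0.375 -0.391 0.841
outer loop
vertex 3.855 4.733 -2.969
vertex 2.966 3.958 -2.933
vertex 5.039 3.322 -4.153
endloop
endfacet
facet normal -0.540 0.645 0.541
outer loop
vertex 3.855 4.733 -2.969
vertex 3.511 5.093 -3.742
vertex 2.966 3.958 -2.933
endloop
endfacet
facet normal -0.374 0.392 -0.841
outer loop
vertex 2.621 4.318 -3.707
vertex 3.511 5.093 -3.742
vertex 3.805 2.907 -4.891
endloop
endfacet
facet normal 0.540 -0.645 -0.541
outer loop
vertex 4.694 3.682 -4.927
vertex 5.039 3.322 -4.153
vertex 3.805 2.907 -4.891
endloop
endfacet
facet normal -0.375 0.391 -0.840
outer loop
vertex 3.805 2.907 -4.891
vertex 3.511 5.093 -3.742
vertex 4.694 3.682 -4.927
endloop
endfacet
facet normal 0.753 0.657 -0.030
outer loop
vertex 4.694 3.682 -4.927
vertex 3.855 4.733 -2.969
vertex 5.039 3.322 -4.153
endloop
endfacet
facet normal 0.754 0.657 -0.030
outer loop
vertex 3.511 5.093 -3.742
vertex 3.855 4.733 -2.969
vertex 4.694 3.682 -4.927
endloop
endfacet
facet normal -0.276 0.100 -0.956
outer loop
vertex 3.789 1.438 1.078
vertex 2.763 1.564 1.388
vertex 3.407 2.426 1.292
endloop
endfacet
facet normal 0.885 0.258 0.388
outer loop
vertex 3.789 1.438 1.078
vertex 3.407 2.426 1.292
vertex 3.117 1.436 2.612
endloop
endfacet
facet normal -0.277 0.101 -0.955
outer loop
vertex 3.407 2.426 1.292
vertex 2.763 1.564 1.388
vertex 2.381 2.551 1.603
endloop
endfacet
facet normal 0.276 0.739 0.615
outer loop
vertex 3.407 2.426 1.292
vertex 2.381 2.551 1.603
vertex 3.117 1.436 2.612
endloop
endfacet
facet normal -0.277 0.101 -0.956
outer loop
vertex 2.381 2.551 1.603
vertex 2.763 1.564 1.388
vertex 1.736 1.69 1.699
endloop
endfacet
facet normal -0.445 0.421 0.790
outer loop
vertex 2.381 2.551 1.603
vertex 1.736 1.69 1.699
vertex 3.117 1.436 2.612
endloop
endfacet
facet normal -0.277 0.100 -0.956
outer loop
vertex 1.736 1.69 1.699
vertex 2.763 1.564 1.388
vertex 2.118 0.703 1.485
endloop
endfacet
facet normal -0.558 -0.376 0.740
outer loop
vertex 1.736 1.69 1.699
vertex 2.118 0.703 1.485
vertex 3.117 1.436 2.612
endloop
endfacet
facet normal -0.277 0.100 -0.956
outer loop
vertex 2.118 0.703 1.485
vertex 2.763 1.564 1.388
vertex 3.145 0.577 1.174
endloop
endfacet
facet normal 0.050 -0.857 0.513
outer loop
vertex 2.118 0.703 1.485
vertex 3.145 0.577 1.174
vertex 3.117 1.436 2.612
endloop
endfacet
facet normal -0.276 0.100 -0.956
outer loop
vertex 3.145 0.577 1.174
vertex 2.763 1.564 1.388
vertex 3.789 1.438 1.078
endloop
endfacet
facet normal 0.772 -0.539 0.337
outer loop
vertex 3.145 0.577 1.174
vertex 3.789 1.438 1.078
vertex 3.117 1.436 2.612
endloop
endfacet
facet normal -0.749 0.412 0.519
outer loop
vertex 2.448 1.688 -1.492
vertex 2.013 1.267 -1.786
vertex 2.315 1.092 -1.211
endloop
endfacet
facet normal -0.138 0.447 0.884
outer loop
vertex 2.448 1.688 -1.492
vertex 2.315 1.092 -1.211
vertex 2.947 1.322 -1.229
endloop
endfacet
facet normal 0.334 0.806 0.488
outer loop
vertex 2.448 1.688 -1.492
vertex 2.947 1.322 -1.229
vertex 3.036 1.64 -1.815
endloop
endfacet
facet normal 0.014 0.992 -0.122
outer loop
vertex 2.448 1.688 -1.492
vertex 3.036 1.64 -1.815
vertex 2.459 1.606 -2.16
endloop
endfacet
facet normal -0.655 0.749 -0.103
outer loop
vertex 2.448 1.688 -1.492
vertex 2.459 1.606 -2.16
vertex 2.013 1.267 -1.786
endloop
endfacet
facet normal 0.107 -0.217 0.970
outer loop
vertex 2.947 1.322 -1.229
vertex 2.315 1.092 -1.211
vertex 2.821 0.674 -1.36
endloop
endfacet
facet normal -0.883 -0.276 0.380
outer loop
vertex 2.315 1.092 -1.211
vertex 2.013 1.267 -1.786
vertex 2.244 0.64 -1.705
endloop
endfacet
facet normal -0.731 0.269 -0.628
outer loop
vertex 2.013 1.267 -1.786
vertex 2.459 1.606 -2.16
vertex 2.333 0.958 -2.291
endloop
endfacet
facet normal 0.355 0.664 -0.658
outer loop
vertex 2.459 1.606 -2.16
vertex 3.036 1.64 -1.815
vertex 2.965 1.188 -2.309
endloop
endfacet
facet normal 0.871 0.364 0.330
outer loop
vertex 3.036 1.64 -1.815
vertex 2.947 1.322 -1.229
vertex 3.267 1.013 -1.734
endloop
endfacet
facet normal -0.014 -0.992 0.122
outer loop
vertex 2.832 0.592 -2.028
vertex 2.821 0.674 -1.36
vertex 2.244 0.64 -1.705
endloop
endfacet
facet normal -0.334 -0.806 -0.488
outer loop
vertex 2.832 0.592 -2.028
vertex 2.244 0.64 -1.705
vertex 2.333 0.958 -2.291
endloop
endfacet
facet normal 0.138 -0.447 -0.884
outer loop
vertex 2.832 0.592 -2.028
vertex 2.333 0.958 -2.291
vertex 2.965 1.188 -2.309
endloop
endfacet
facet normal 0.749 -0.412 -0.519
outer loop
vertex 2.832 0.592 -2.028
vertex 2.965 1.188 -2.309
vertex 3.267 1.013 -1.734
endloop
endfacet
facet normal 0.655 -0.749 0.103
outer loop
vertex 2.832 0.592 -2.028
vertex 3.267 1.013 -1.734
vertex 2.821 0.674 -1.36
endloop
endfacet
facet normal -0.355 -0.664 0.658
outer loop
vertex 2.244 0.64 -1.705
vertex 2.821 0.674 -1.36
vertex 2.315 1.092 -1.211
endloop
endfacet
facet normal -0.871 -0.364 -0.330
outer loop
vertex 2.333 0.958 -2.291
vertex 2.244 0.64 -1.705
vertex 2.013 1.267 -1.786
endloop
endfacet
facet normal -0.107 0.217 -0.970
outer loop
vertex 2.965 1.188 -2.309
vertex 2.333 0.958 -2.291
vertex 2.459 1.606 -2.16
endloop
endfacet
facet normal 0.883 0.276 -0.380
outer loop
vertex 3.267 1.013 -1.734
vertex 2.965 1.188 -2.309
vertex 3.036 1.64 -1.815
endloop
endfacet
facet normal 0.731 -0.269 0.628
outer loop
vertex 2.821 0.674 -1.36
vertex 3.267 1.013 -1.734
vertex 2.947 1.322 -1.229
endloop
endfacet

endsolid


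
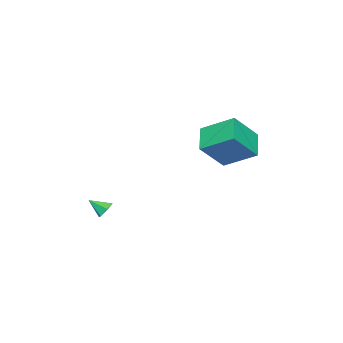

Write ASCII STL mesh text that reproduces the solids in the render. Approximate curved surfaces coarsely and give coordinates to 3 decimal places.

solid 
facet normal -0.802 -0.365 0.473
outer loop
vertex 0.758 2.741 4.858
vertex -0.432 3.452 3.389
vertex 0.954 1.035 3.874
endloop
endfacet
facet normal 0.590 -0.352 0.727
outer loop
vertex 2.212 1.608 3.131
vertex 0.758 2.741 4.858
vertex 0.954 1.035 3.874
endloop
endfacet
facet normal -0.802 -0.365 0.473
outer loop
vertex 0.954 1.035 3.874
vertex -0.432 3.452 3.389
vertex -0.237 1.746 2.405
endloop
endfacet
facet normal 0.099 -0.862 -0.497
outer loop
vertex -0.237 1.746 2.405
vertex 2.212 1.608 3.131
vertex 0.954 1.035 3.874
endloop
endfacet
facet normal -0.099 0.862 0.497
outer loop
vertex 0.758 2.741 4.858
vertex 0.826 4.025 2.646
vertex -0.432 3.452 3.389
endloop
endfacet
facet normal 0.589 -0.352 0.727
outer loop
vertex 2.017 3.314 4.115
vertex 0.758 2.741 4.858
vertex 2.212 1.608 3.131
endloop
endfacet
facet normal -0.099 0.862 0.497
outer loop
vertex 2.017 3.314 4.115
vertex 0.826 4.025 2.646
vertex 0.758 2.741 4.858
endloop
endfacet
facet normal -0.590 0.352 -0.727
outer loop
vertex -0.432 3.452 3.389
vertex 0.826 4.025 2.646
vertex -0.237 1.746 2.405
endloop
endfacet
facet normal 0.099 -0.862 -0.497
outer loop
vertex 1.022 2.319 1.662
vertex 2.212 1.608 3.131
vertex -0.237 1.746 2.405
endloop
endfacet
facet normal -0.589 0.352 -0.727
outer loop
vertex -0.237 1.746 2.405
vertex 0.826 4.025 2.646
vertex 1.022 2.319 1.662
endloop
endfacet
facet normal 0.802 0.365 -0.473
outer loop
vertex 1.022 2.319 1.662
vertex 2.017 3.314 4.115
vertex 2.212 1.608 3.131
endloop
endfacet
facet normal 0.802 0.365 -0.473
outer loop
vertex 0.826 4.025 2.646
vertex 2.017 3.314 4.115
vertex 1.022 2.319 1.662
endloop
endfacet
facet normal -0.188 0.800 -0.569
outer loop
vertex 2.862 -3.57 -2.441
vertex 2.681 -3.286 -1.982
vertex 3.23 -3.264 -2.132
endloop
endfacet
facet normal 0.750 -0.579 -0.319
outer loop
vertex 2.862 -3.57 -2.441
vertex 3.23 -3.264 -2.132
vertex 2.879 -4.134 -1.378
endloop
endfacet
facet normal -0.188 0.800 -0.569
outer loop
vertex 3.23 -3.264 -2.132
vertex 2.681 -3.286 -1.982
vertex 3.049 -2.98 -1.673
endloop
endfacet
facet normal 0.922 -0.037 0.386
outer loop
vertex 3.23 -3.264 -2.132
vertex 3.049 -2.98 -1.673
vertex 2.879 -4.134 -1.378
endloop
endfacet
facet normal -0.187 0.800 -0.570
outer loop
vertex 3.049 -2.98 -1.673
vertex 2.681 -3.286 -1.982
vertex 2.5 -3.001 -1.522
endloop
endfacet
facet normal 0.252 0.205 0.946
outer loop
vertex 3.049 -2.98 -1.673
vertex 2.5 -3.001 -1.522
vertex 2.879 -4.134 -1.378
endloop
endfacet
facet normal -0.187 0.800 -0.569
outer loop
vertex 2.5 -3.001 -1.522
vertex 2.681 -3.286 -1.982
vertex 2.131 -3.307 -1.831
endloop
endfacet
facet normal -0.591 -0.096 0.801
outer loop
vertex 2.5 -3.001 -1.522
vertex 2.131 -3.307 -1.831
vertex 2.879 -4.134 -1.378
endloop
endfacet
facet normal -0.187 0.800 -0.569
outer loop
vertex 2.131 -3.307 -1.831
vertex 2.681 -3.286 -1.982
vertex 2.312 -3.592 -2.291
endloop
endfacet
facet normal -0.764 -0.639 0.095
outer loop
vertex 2.131 -3.307 -1.831
vertex 2.312 -3.592 -2.291
vertex 2.879 -4.134 -1.378
endloop
endfacet
facet normal -0.187 0.801 -0.569
outer loop
vertex 2.312 -3.592 -2.291
vertex 2.681 -3.286 -1.982
vertex 2.862 -3.57 -2.441
endloop
endfacet
facet normal -0.092 -0.880 -0.466
outer loop
vertex 2.312 -3.592 -2.291
vertex 2.862 -3.57 -2.441
vertex 2.879 -4.134 -1.378
endloop
endfacet

endsolid


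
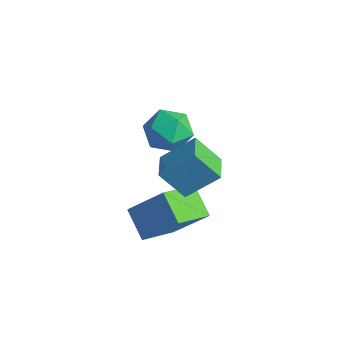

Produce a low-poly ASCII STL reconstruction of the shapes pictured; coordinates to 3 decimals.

solid 
facet normal -0.487 -0.431 0.760
outer loop
vertex 1.586 -3.984 2.989
vertex 0.747 -3.286 2.848
vertex 0.975 -4.901 2.077
endloop
endfacet
facet normal 0.762 -0.635 0.128
outer loop
vertex 1.593 -4.354 1.112
vertex 1.586 -3.984 2.989
vertex 0.975 -4.901 2.077
endloop
endfacet
facet normal -0.487 -0.431 0.760
outer loop
vertex 0.975 -4.901 2.077
vertex 0.747 -3.286 2.848
vertex 0.136 -4.203 1.936
endloop
endfacet
facet normal -0.427 -0.642 -0.637
outer loop
vertex 0.136 -4.203 1.936
vertex 1.593 -4.354 1.112
vertex 0.975 -4.901 2.077
endloop
endfacet
facet normal 0.427 0.642 0.637
outer loop
vertex 1.586 -3.984 2.989
vertex 1.365 -2.739 1.883
vertex 0.747 -3.286 2.848
endloop
endfacet
facet normal 0.762 -0.635 0.128
outer loop
vertex 2.204 -3.437 2.024
vertex 1.586 -3.984 2.989
vertex 1.593 -4.354 1.112
endloop
endfacet
facet normal 0.427 0.642 0.637
outer loop
vertex 2.204 -3.437 2.024
vertex 1.365 -2.739 1.883
vertex 1.586 -3.984 2.989
endloop
endfacet
facet normal -0.762 0.635 -0.128
outer loop
vertex 0.747 -3.286 2.848
vertex 1.365 -2.739 1.883
vertex 0.136 -4.203 1.936
endloop
endfacet
facet normal -0.427 -0.642 -0.637
outer loop
vertex 0.754 -3.656 0.971
vertex 1.593 -4.354 1.112
vertex 0.136 -4.203 1.936
endloop
endfacet
facet normal -0.762 0.635 -0.128
outer loop
vertex 0.136 -4.203 1.936
vertex 1.365 -2.739 1.883
vertex 0.754 -3.656 0.971
endloop
endfacet
facet normal 0.487 0.431 -0.760
outer loop
vertex 0.754 -3.656 0.971
vertex 2.204 -3.437 2.024
vertex 1.593 -4.354 1.112
endloop
endfacet
facet normal 0.487 0.431 -0.760
outer loop
vertex 1.365 -2.739 1.883
vertex 2.204 -3.437 2.024
vertex 0.754 -3.656 0.971
endloop
endfacet
facet normal -0.567 -0.400 -0.720
outer loop
vertex -0.725 -4.874 -1.07
vertex -0.912 -3.462 -1.706
vertex 0.286 -5.053 -1.767
endloop
endfacet
facet normal 0.121 -0.905 0.407
outer loop
vertex 1.272 -4.358 -0.514
vertex -0.725 -4.874 -1.07
vertex 0.286 -5.053 -1.767
endloop
endfacet
facet normal -0.568 -0.400 -0.720
outer loop
vertex 0.286 -5.053 -1.767
vertex -0.912 -3.462 -1.706
vertex 0.098 -3.641 -2.403
endloop
endfacet
facet normal 0.815 -0.144 -0.561
outer loop
vertex 0.098 -3.641 -2.403
vertex 1.272 -4.358 -0.514
vertex 0.286 -5.053 -1.767
endloop
endfacet
facet normal -0.815 0.145 0.561
outer loop
vertex -0.725 -4.874 -1.07
vertex 0.074 -2.767 -0.453
vertex -0.912 -3.462 -1.706
endloop
endfacet
facet normal 0.121 -0.905 0.407
outer loop
vertex 0.262 -4.179 0.183
vertex -0.725 -4.874 -1.07
vertex 1.272 -4.358 -0.514
endloop
endfacet
facet normal -0.815 0.144 0.562
outer loop
vertex 0.262 -4.179 0.183
vertex 0.074 -2.767 -0.453
vertex -0.725 -4.874 -1.07
endloop
endfacet
facet normal -0.121 0.905 -0.407
outer loop
vertex -0.912 -3.462 -1.706
vertex 0.074 -2.767 -0.453
vertex 0.098 -3.641 -2.403
endloop
endfacet
facet normal 0.815 -0.145 -0.561
outer loop
vertex 1.085 -2.946 -1.15
vertex 1.272 -4.358 -0.514
vertex 0.098 -3.641 -2.403
endloop
endfacet
facet normal -0.120 0.905 -0.407
outer loop
vertex 0.098 -3.641 -2.403
vertex 0.074 -2.767 -0.453
vertex 1.085 -2.946 -1.15
endloop
endfacet
facet normal 0.568 0.399 0.720
outer loop
vertex 1.085 -2.946 -1.15
vertex 0.262 -4.179 0.183
vertex 1.272 -4.358 -0.514
endloop
endfacet
facet normal 0.567 0.400 0.720
outer loop
vertex 0.074 -2.767 -0.453
vertex 0.262 -4.179 0.183
vertex 1.085 -2.946 -1.15
endloop
endfacet
facet normal -0.644 0.611 0.461
outer loop
vertex -2.476 -1.106 0.497
vertex -3.181 -1.48 0.007
vertex -2.938 -1.847 0.833
endloop
endfacet
facet normal -0.090 0.457 0.885
outer loop
vertex -2.476 -1.106 0.497
vertex -2.938 -1.847 0.833
vertex -2.006 -1.805 0.906
endloop
endfacet
facet normal 0.507 0.663 0.551
outer loop
vertex -2.476 -1.106 0.497
vertex -2.006 -1.805 0.906
vertex -1.673 -1.411 0.125
endloop
endfacet
facet normal 0.322 0.944 -0.079
outer loop
vertex -2.476 -1.106 0.497
vertex -1.673 -1.411 0.125
vertex -2.399 -1.21 -0.43
endloop
endfacet
facet normal -0.390 0.911 -0.135
outer loop
vertex -2.476 -1.106 0.497
vertex -2.399 -1.21 -0.43
vertex -3.181 -1.48 0.007
endloop
endfacet
facet normal -0.064 -0.250 0.966
outer loop
vertex -2.006 -1.805 0.906
vertex -2.938 -1.847 0.833
vertex -2.421 -2.61 0.67
endloop
endfacet
facet normal -0.960 -0.002 0.281
outer loop
vertex -2.938 -1.847 0.833
vertex -3.181 -1.48 0.007
vertex -3.147 -2.409 0.115
endloop
endfacet
facet normal -0.548 0.483 -0.683
outer loop
vertex -3.181 -1.48 0.007
vertex -2.399 -1.21 -0.43
vertex -2.814 -2.015 -0.666
endloop
endfacet
facet normal 0.602 0.535 -0.594
outer loop
vertex -2.399 -1.21 -0.43
vertex -1.673 -1.411 0.125
vertex -1.882 -1.973 -0.593
endloop
endfacet
facet normal 0.901 0.082 0.426
outer loop
vertex -1.673 -1.411 0.125
vertex -2.006 -1.805 0.906
vertex -1.639 -2.34 0.233
endloop
endfacet
facet normal -0.322 -0.944 0.079
outer loop
vertex -2.344 -2.714 -0.257
vertex -2.421 -2.61 0.67
vertex -3.147 -2.409 0.115
endloop
endfacet
facet normal -0.507 -0.663 -0.551
outer loop
vertex -2.344 -2.714 -0.257
vertex -3.147 -2.409 0.115
vertex -2.814 -2.015 -0.666
endloop
endfacet
facet normal 0.090 -0.457 -0.885
outer loop
vertex -2.344 -2.714 -0.257
vertex -2.814 -2.015 -0.666
vertex -1.882 -1.973 -0.593
endloop
endfacet
facet normal 0.644 -0.611 -0.461
outer loop
vertex -2.344 -2.714 -0.257
vertex -1.882 -1.973 -0.593
vertex -1.639 -2.34 0.233
endloop
endfacet
facet normal 0.390 -0.911 0.135
outer loop
vertex -2.344 -2.714 -0.257
vertex -1.639 -2.34 0.233
vertex -2.421 -2.61 0.67
endloop
endfacet
facet normal -0.602 -0.535 0.594
outer loop
vertex -3.147 -2.409 0.115
vertex -2.421 -2.61 0.67
vertex -2.938 -1.847 0.833
endloop
endfacet
facet normal -0.901 -0.082 -0.426
outer loop
vertex -2.814 -2.015 -0.666
vertex -3.147 -2.409 0.115
vertex -3.181 -1.48 0.007
endloop
endfacet
facet normal 0.064 0.250 -0.966
outer loop
vertex -1.882 -1.973 -0.593
vertex -2.814 -2.015 -0.666
vertex -2.399 -1.21 -0.43
endloop
endfacet
facet normal 0.960 0.002 -0.281
outer loop
vertex -1.639 -2.34 0.233
vertex -1.882 -1.973 -0.593
vertex -1.673 -1.411 0.125
endloop
endfacet
facet normal 0.548 -0.483 0.683
outer loop
vertex -2.421 -2.61 0.67
vertex -1.639 -2.34 0.233
vertex -2.006 -1.805 0.906
endloop
endfacet

endsolid


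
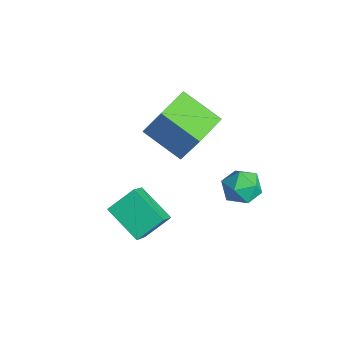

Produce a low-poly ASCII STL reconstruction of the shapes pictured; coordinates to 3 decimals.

solid 
facet normal -0.568 0.405 0.717
outer loop
vertex 1.577 1.872 -0.181
vertex 2.307 1.719 0.484
vertex 2.27 2.575 -0.029
endloop
endfacet
facet normal -0.718 0.691 0.080
outer loop
vertex 1.577 1.872 -0.181
vertex 2.27 2.575 -0.029
vertex 1.965 2.366 -0.958
endloop
endfacet
facet normal -0.920 0.163 -0.356
outer loop
vertex 1.577 1.872 -0.181
vertex 1.965 2.366 -0.958
vertex 1.814 1.381 -1.018
endloop
endfacet
facet normal -0.894 -0.449 0.010
outer loop
vertex 1.577 1.872 -0.181
vertex 1.814 1.381 -1.018
vertex 2.025 0.981 -0.128
endloop
endfacet
facet normal -0.676 -0.300 0.673
outer loop
vertex 1.577 1.872 -0.181
vertex 2.025 0.981 -0.128
vertex 2.307 1.719 0.484
endloop
endfacet
facet normal -0.119 0.976 -0.180
outer loop
vertex 1.965 2.366 -0.958
vertex 2.27 2.575 -0.029
vertex 2.935 2.519 -0.772
endloop
endfacet
facet normal 0.125 0.514 0.849
outer loop
vertex 2.27 2.575 -0.029
vertex 2.307 1.719 0.484
vertex 3.146 2.119 0.118
endloop
endfacet
facet normal -0.050 -0.626 0.778
outer loop
vertex 2.307 1.719 0.484
vertex 2.025 0.981 -0.128
vertex 2.995 1.134 0.058
endloop
endfacet
facet normal -0.402 -0.867 -0.294
outer loop
vertex 2.025 0.981 -0.128
vertex 1.814 1.381 -1.018
vertex 2.69 0.925 -0.871
endloop
endfacet
facet normal -0.445 0.122 -0.887
outer loop
vertex 1.814 1.381 -1.018
vertex 1.965 2.366 -0.958
vertex 2.653 1.781 -1.384
endloop
endfacet
facet normal 0.894 0.449 -0.010
outer loop
vertex 3.383 1.628 -0.719
vertex 2.935 2.519 -0.772
vertex 3.146 2.119 0.118
endloop
endfacet
facet normal 0.920 -0.163 0.356
outer loop
vertex 3.383 1.628 -0.719
vertex 3.146 2.119 0.118
vertex 2.995 1.134 0.058
endloop
endfacet
facet normal 0.718 -0.691 -0.080
outer loop
vertex 3.383 1.628 -0.719
vertex 2.995 1.134 0.058
vertex 2.69 0.925 -0.871
endloop
endfacet
facet normal 0.568 -0.405 -0.717
outer loop
vertex 3.383 1.628 -0.719
vertex 2.69 0.925 -0.871
vertex 2.653 1.781 -1.384
endloop
endfacet
facet normal 0.676 0.300 -0.673
outer loop
vertex 3.383 1.628 -0.719
vertex 2.653 1.781 -1.384
vertex 2.935 2.519 -0.772
endloop
endfacet
facet normal 0.402 0.867 0.294
outer loop
vertex 3.146 2.119 0.118
vertex 2.935 2.519 -0.772
vertex 2.27 2.575 -0.029
endloop
endfacet
facet normal 0.445 -0.122 0.887
outer loop
vertex 2.995 1.134 0.058
vertex 3.146 2.119 0.118
vertex 2.307 1.719 0.484
endloop
endfacet
facet normal 0.119 -0.976 0.180
outer loop
vertex 2.69 0.925 -0.871
vertex 2.995 1.134 0.058
vertex 2.025 0.981 -0.128
endloop
endfacet
facet normal -0.125 -0.514 -0.849
outer loop
vertex 2.653 1.781 -1.384
vertex 2.69 0.925 -0.871
vertex 1.814 1.381 -1.018
endloop
endfacet
facet normal 0.050 0.626 -0.778
outer loop
vertex 2.935 2.519 -0.772
vertex 2.653 1.781 -1.384
vertex 1.965 2.366 -0.958
endloop
endfacet
facet normal -0.578 0.460 -0.674
outer loop
vertex 0.201 -1.991 -1.102
vertex 1.833 -1.313 -2.038
vertex 0.221 -3.247 -1.975
endloop
endfacet
facet normal -0.816 -0.339 0.469
outer loop
vertex 1.227 -4.047 -0.802
vertex 0.201 -1.991 -1.102
vertex 0.221 -3.247 -1.975
endloop
endfacet
facet normal -0.578 0.460 -0.674
outer loop
vertex 0.221 -3.247 -1.975
vertex 1.833 -1.313 -2.038
vertex 1.853 -2.569 -2.912
endloop
endfacet
facet normal 0.013 -0.821 -0.571
outer loop
vertex 1.853 -2.569 -2.912
vertex 1.227 -4.047 -0.802
vertex 0.221 -3.247 -1.975
endloop
endfacet
facet normal -0.013 0.821 0.571
outer loop
vertex 0.201 -1.991 -1.102
vertex 2.839 -2.113 -0.865
vertex 1.833 -1.313 -2.038
endloop
endfacet
facet normal -0.816 -0.339 0.468
outer loop
vertex 1.207 -2.791 0.072
vertex 0.201 -1.991 -1.102
vertex 1.227 -4.047 -0.802
endloop
endfacet
facet normal -0.013 0.821 0.571
outer loop
vertex 1.207 -2.791 0.072
vertex 2.839 -2.113 -0.865
vertex 0.201 -1.991 -1.102
endloop
endfacet
facet normal 0.816 0.339 -0.468
outer loop
vertex 1.833 -1.313 -2.038
vertex 2.839 -2.113 -0.865
vertex 1.853 -2.569 -2.912
endloop
endfacet
facet normal 0.014 -0.821 -0.571
outer loop
vertex 2.859 -3.369 -1.738
vertex 1.227 -4.047 -0.802
vertex 1.853 -2.569 -2.912
endloop
endfacet
facet normal 0.816 0.339 -0.468
outer loop
vertex 1.853 -2.569 -2.912
vertex 2.839 -2.113 -0.865
vertex 2.859 -3.369 -1.738
endloop
endfacet
facet normal 0.578 -0.460 0.674
outer loop
vertex 2.859 -3.369 -1.738
vertex 1.207 -2.791 0.072
vertex 1.227 -4.047 -0.802
endloop
endfacet
facet normal 0.578 -0.459 0.674
outer loop
vertex 2.839 -2.113 -0.865
vertex 1.207 -2.791 0.072
vertex 2.859 -3.369 -1.738
endloop
endfacet
facet normal -0.722 -0.509 0.468
outer loop
vertex 0.594 -1.223 4.315
vertex -0.456 0.288 4.339
vertex -0.204 -1.748 2.512
endloop
endfacet
facet normal 0.570 -0.821 -0.013
outer loop
vertex 1.356 -0.648 1.501
vertex 0.594 -1.223 4.315
vertex -0.204 -1.748 2.512
endloop
endfacet
facet normal -0.722 -0.509 0.468
outer loop
vertex -0.204 -1.748 2.512
vertex -0.456 0.288 4.339
vertex -1.254 -0.237 2.536
endloop
endfacet
facet normal -0.391 -0.258 -0.884
outer loop
vertex -1.254 -0.237 2.536
vertex 1.356 -0.648 1.501
vertex -0.204 -1.748 2.512
endloop
endfacet
facet normal 0.391 0.258 0.884
outer loop
vertex 0.594 -1.223 4.315
vertex 1.104 1.388 3.328
vertex -0.456 0.288 4.339
endloop
endfacet
facet normal 0.570 -0.821 -0.013
outer loop
vertex 2.154 -0.123 3.304
vertex 0.594 -1.223 4.315
vertex 1.356 -0.648 1.501
endloop
endfacet
facet normal 0.391 0.258 0.884
outer loop
vertex 2.154 -0.123 3.304
vertex 1.104 1.388 3.328
vertex 0.594 -1.223 4.315
endloop
endfacet
facet normal -0.570 0.821 0.013
outer loop
vertex -0.456 0.288 4.339
vertex 1.104 1.388 3.328
vertex -1.254 -0.237 2.536
endloop
endfacet
facet normal -0.391 -0.258 -0.884
outer loop
vertex 0.306 0.863 1.525
vertex 1.356 -0.648 1.501
vertex -1.254 -0.237 2.536
endloop
endfacet
facet normal -0.570 0.821 0.013
outer loop
vertex -1.254 -0.237 2.536
vertex 1.104 1.388 3.328
vertex 0.306 0.863 1.525
endloop
endfacet
facet normal 0.722 0.509 -0.468
outer loop
vertex 0.306 0.863 1.525
vertex 2.154 -0.123 3.304
vertex 1.356 -0.648 1.501
endloop
endfacet
facet normal 0.722 0.509 -0.468
outer loop
vertex 1.104 1.388 3.328
vertex 2.154 -0.123 3.304
vertex 0.306 0.863 1.525
endloop
endfacet

endsolid


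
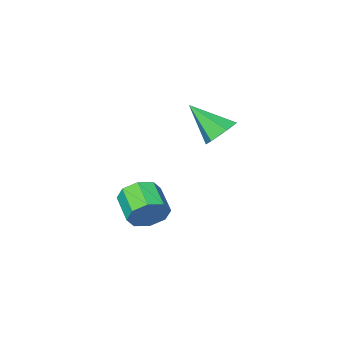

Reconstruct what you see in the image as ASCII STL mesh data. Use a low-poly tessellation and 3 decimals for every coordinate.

solid 
facet normal 0.216 0.894 -0.393
outer loop
vertex -0.781 2.169 -2.73
vertex -1.195 2.549 -2.093
vertex -0.394 2.298 -2.223
endloop
endfacet
facet normal 0.774 -0.401 -0.489
outer loop
vertex -0.781 2.169 -2.73
vertex -0.394 2.298 -2.223
vertex -1.07 0.971 -2.205
endloop
endfacet
facet normal 0.774 -0.401 -0.489
outer loop
vertex -1.07 0.971 -2.205
vertex -0.394 2.298 -2.223
vertex -0.683 1.1 -1.698
endloop
endfacet
facet normal -0.216 -0.894 0.392
outer loop
vertex -1.07 0.971 -2.205
vertex -0.683 1.1 -1.698
vertex -1.485 1.351 -1.567
endloop
endfacet
facet normal 0.216 0.894 -0.393
outer loop
vertex -0.394 2.298 -2.223
vertex -1.195 2.549 -2.093
vertex -0.476 2.574 -1.64
endloop
endfacet
facet normal 0.968 -0.144 0.204
outer loop
vertex -0.394 2.298 -2.223
vertex -0.476 2.574 -1.64
vertex -0.683 1.1 -1.698
endloop
endfacet
facet normal 0.968 -0.144 0.206
outer loop
vertex -0.683 1.1 -1.698
vertex -0.476 2.574 -1.64
vertex -0.766 1.376 -1.114
endloop
endfacet
facet normal -0.216 -0.894 0.392
outer loop
vertex -0.683 1.1 -1.698
vertex -0.766 1.376 -1.114
vertex -1.485 1.351 -1.567
endloop
endfacet
facet normal 0.216 0.894 -0.392
outer loop
vertex -0.476 2.574 -1.64
vertex -1.195 2.549 -2.093
vertex -0.98 2.835 -1.322
endloop
endfacet
facet normal 0.594 0.198 0.779
outer loop
vertex -0.476 2.574 -1.64
vertex -0.98 2.835 -1.322
vertex -0.766 1.376 -1.114
endloop
endfacet
facet normal 0.594 0.198 0.779
outer loop
vertex -0.766 1.376 -1.114
vertex -0.98 2.835 -1.322
vertex -1.27 1.637 -0.796
endloop
endfacet
facet normal -0.216 -0.894 0.392
outer loop
vertex -0.766 1.376 -1.114
vertex -1.27 1.637 -0.796
vertex -1.485 1.351 -1.567
endloop
endfacet
facet normal 0.216 0.894 -0.392
outer loop
vertex -0.98 2.835 -1.322
vertex -1.195 2.549 -2.093
vertex -1.61 2.929 -1.455
endloop
endfacet
facet normal -0.126 0.424 0.897
outer loop
vertex -0.98 2.835 -1.322
vertex -1.61 2.929 -1.455
vertex -1.27 1.637 -0.796
endloop
endfacet
facet normal -0.128 0.424 0.897
outer loop
vertex -1.27 1.637 -0.796
vertex -1.61 2.929 -1.455
vertex -1.899 1.731 -0.93
endloop
endfacet
facet normal -0.217 -0.894 0.392
outer loop
vertex -1.27 1.637 -0.796
vertex -1.899 1.731 -0.93
vertex -1.485 1.351 -1.567
endloop
endfacet
facet normal 0.216 0.894 -0.392
outer loop
vertex -1.61 2.929 -1.455
vertex -1.195 2.549 -2.093
vertex -1.997 2.8 -1.962
endloop
endfacet
facet normal -0.774 0.401 0.489
outer loop
vertex -1.61 2.929 -1.455
vertex -1.997 2.8 -1.962
vertex -1.899 1.731 -0.93
endloop
endfacet
facet normal -0.774 0.401 0.489
outer loop
vertex -1.899 1.731 -0.93
vertex -1.997 2.8 -1.962
vertex -2.286 1.602 -1.437
endloop
endfacet
facet normal -0.216 -0.894 0.393
outer loop
vertex -1.899 1.731 -0.93
vertex -2.286 1.602 -1.437
vertex -1.485 1.351 -1.567
endloop
endfacet
facet normal 0.216 0.894 -0.392
outer loop
vertex -1.997 2.8 -1.962
vertex -1.195 2.549 -2.093
vertex -1.914 2.524 -2.546
endloop
endfacet
facet normal -0.968 0.144 -0.205
outer loop
vertex -1.997 2.8 -1.962
vertex -1.914 2.524 -2.546
vertex -2.286 1.602 -1.437
endloop
endfacet
facet normal -0.968 0.145 -0.205
outer loop
vertex -2.286 1.602 -1.437
vertex -1.914 2.524 -2.546
vertex -2.204 1.326 -2.02
endloop
endfacet
facet normal -0.216 -0.894 0.393
outer loop
vertex -2.286 1.602 -1.437
vertex -2.204 1.326 -2.02
vertex -1.485 1.351 -1.567
endloop
endfacet
facet normal 0.216 0.894 -0.392
outer loop
vertex -1.914 2.524 -2.546
vertex -1.195 2.549 -2.093
vertex -1.41 2.263 -2.864
endloop
endfacet
facet normal -0.594 -0.198 -0.779
outer loop
vertex -1.914 2.524 -2.546
vertex -1.41 2.263 -2.864
vertex -2.204 1.326 -2.02
endloop
endfacet
facet normal -0.594 -0.198 -0.779
outer loop
vertex -2.204 1.326 -2.02
vertex -1.41 2.263 -2.864
vertex -1.7 1.065 -2.338
endloop
endfacet
facet normal -0.216 -0.894 0.392
outer loop
vertex -2.204 1.326 -2.02
vertex -1.7 1.065 -2.338
vertex -1.485 1.351 -1.567
endloop
endfacet
facet normal 0.217 0.894 -0.392
outer loop
vertex -1.41 2.263 -2.864
vertex -1.195 2.549 -2.093
vertex -0.781 2.169 -2.73
endloop
endfacet
facet normal 0.128 -0.424 -0.896
outer loop
vertex -1.41 2.263 -2.864
vertex -0.781 2.169 -2.73
vertex -1.7 1.065 -2.338
endloop
endfacet
facet normal 0.126 -0.424 -0.897
outer loop
vertex -1.7 1.065 -2.338
vertex -0.781 2.169 -2.73
vertex -1.07 0.971 -2.205
endloop
endfacet
facet normal -0.216 -0.894 0.392
outer loop
vertex -1.7 1.065 -2.338
vertex -1.07 0.971 -2.205
vertex -1.485 1.351 -1.567
endloop
endfacet
facet normal -0.389 0.631 -0.671
outer loop
vertex -2.853 4.152 2.044
vertex -3.521 3.792 2.093
vertex -3.369 4.377 2.555
endloop
endfacet
facet normal 0.720 0.449 0.529
outer loop
vertex -2.853 4.152 2.044
vertex -3.369 4.377 2.555
vertex -2.839 2.688 3.267
endloop
endfacet
facet normal -0.389 0.631 -0.671
outer loop
vertex -3.369 4.377 2.555
vertex -3.521 3.792 2.093
vertex -4.037 4.017 2.604
endloop
endfacet
facet normal -0.122 0.353 0.928
outer loop
vertex -3.369 4.377 2.555
vertex -4.037 4.017 2.604
vertex -2.839 2.688 3.267
endloop
endfacet
facet normal -0.389 0.631 -0.671
outer loop
vertex -4.037 4.017 2.604
vertex -3.521 3.792 2.093
vertex -4.189 3.433 2.143
endloop
endfacet
facet normal -0.704 -0.318 0.635
outer loop
vertex -4.037 4.017 2.604
vertex -4.189 3.433 2.143
vertex -2.839 2.688 3.267
endloop
endfacet
facet normal -0.389 0.631 -0.671
outer loop
vertex -4.189 3.433 2.143
vertex -3.521 3.792 2.093
vertex -3.673 3.208 1.632
endloop
endfacet
facet normal -0.446 -0.893 -0.057
outer loop
vertex -4.189 3.433 2.143
vertex -3.673 3.208 1.632
vertex -2.839 2.688 3.267
endloop
endfacet
facet normal -0.390 0.631 -0.671
outer loop
vertex -3.673 3.208 1.632
vertex -3.521 3.792 2.093
vertex -3.005 3.568 1.582
endloop
endfacet
facet normal 0.396 -0.797 -0.455
outer loop
vertex -3.673 3.208 1.632
vertex -3.005 3.568 1.582
vertex -2.839 2.688 3.267
endloop
endfacet
facet normal -0.390 0.632 -0.670
outer loop
vertex -3.005 3.568 1.582
vertex -3.521 3.792 2.093
vertex -2.853 4.152 2.044
endloop
endfacet
facet normal 0.979 -0.126 -0.162
outer loop
vertex -3.005 3.568 1.582
vertex -2.853 4.152 2.044
vertex -2.839 2.688 3.267
endloop
endfacet

endsolid


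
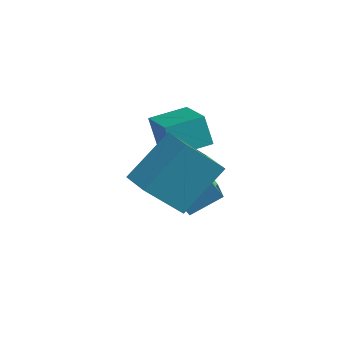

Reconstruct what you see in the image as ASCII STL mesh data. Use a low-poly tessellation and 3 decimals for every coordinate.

solid 
facet normal -0.633 0.618 -0.466
outer loop
vertex -4.55 2.068 0.174
vertex -3.666 3.067 0.299
vertex -4.1 1.792 -0.803
endloop
endfacet
facet normal -0.660 -0.746 -0.093
outer loop
vertex -2.954 0.673 0.041
vertex -4.55 2.068 0.174
vertex -4.1 1.792 -0.803
endloop
endfacet
facet normal -0.632 0.619 -0.467
outer loop
vertex -4.1 1.792 -0.803
vertex -3.666 3.067 0.299
vertex -3.215 2.791 -0.677
endloop
endfacet
facet normal 0.405 -0.248 -0.880
outer loop
vertex -3.215 2.791 -0.677
vertex -2.954 0.673 0.041
vertex -4.1 1.792 -0.803
endloop
endfacet
facet normal -0.405 0.249 0.880
outer loop
vertex -4.55 2.068 0.174
vertex -2.52 1.948 1.143
vertex -3.666 3.067 0.299
endloop
endfacet
facet normal -0.660 -0.746 -0.094
outer loop
vertex -3.405 0.949 1.017
vertex -4.55 2.068 0.174
vertex -2.954 0.673 0.041
endloop
endfacet
facet normal -0.405 0.248 0.880
outer loop
vertex -3.405 0.949 1.017
vertex -2.52 1.948 1.143
vertex -4.55 2.068 0.174
endloop
endfacet
facet normal 0.659 0.746 0.094
outer loop
vertex -3.666 3.067 0.299
vertex -2.52 1.948 1.143
vertex -3.215 2.791 -0.677
endloop
endfacet
facet normal 0.405 -0.248 -0.880
outer loop
vertex -2.07 1.672 0.166
vertex -2.954 0.673 0.041
vertex -3.215 2.791 -0.677
endloop
endfacet
facet normal 0.660 0.746 0.093
outer loop
vertex -3.215 2.791 -0.677
vertex -2.52 1.948 1.143
vertex -2.07 1.672 0.166
endloop
endfacet
facet normal 0.632 -0.618 0.467
outer loop
vertex -2.07 1.672 0.166
vertex -3.405 0.949 1.017
vertex -2.954 0.673 0.041
endloop
endfacet
facet normal 0.632 -0.619 0.466
outer loop
vertex -2.52 1.948 1.143
vertex -3.405 0.949 1.017
vertex -2.07 1.672 0.166
endloop
endfacet
facet normal -0.832 0.528 -0.170
outer loop
vertex -2.744 -0.126 1.931
vertex -1.85 0.778 0.361
vertex -3.43 -1.605 0.688
endloop
endfacet
facet normal -0.442 -0.448 0.777
outer loop
vertex -2.59 -2.138 0.859
vertex -2.744 -0.126 1.931
vertex -3.43 -1.605 0.688
endloop
endfacet
facet normal -0.832 0.528 -0.169
outer loop
vertex -3.43 -1.605 0.688
vertex -1.85 0.778 0.361
vertex -2.536 -0.7 -0.882
endloop
endfacet
facet normal -0.334 -0.722 -0.606
outer loop
vertex -2.536 -0.7 -0.882
vertex -2.59 -2.138 0.859
vertex -3.43 -1.605 0.688
endloop
endfacet
facet normal 0.335 0.722 0.606
outer loop
vertex -2.744 -0.126 1.931
vertex -1.01 0.245 0.532
vertex -1.85 0.778 0.361
endloop
endfacet
facet normal -0.443 -0.448 0.777
outer loop
vertex -1.904 -0.66 2.102
vertex -2.744 -0.126 1.931
vertex -2.59 -2.138 0.859
endloop
endfacet
facet normal 0.335 0.721 0.606
outer loop
vertex -1.904 -0.66 2.102
vertex -1.01 0.245 0.532
vertex -2.744 -0.126 1.931
endloop
endfacet
facet normal 0.442 0.448 -0.777
outer loop
vertex -1.85 0.778 0.361
vertex -1.01 0.245 0.532
vertex -2.536 -0.7 -0.882
endloop
endfacet
facet normal -0.335 -0.721 -0.606
outer loop
vertex -1.696 -1.234 -0.711
vertex -2.59 -2.138 0.859
vertex -2.536 -0.7 -0.882
endloop
endfacet
facet normal 0.443 0.448 -0.777
outer loop
vertex -2.536 -0.7 -0.882
vertex -1.01 0.245 0.532
vertex -1.696 -1.234 -0.711
endloop
endfacet
facet normal 0.832 -0.529 0.169
outer loop
vertex -1.696 -1.234 -0.711
vertex -1.904 -0.66 2.102
vertex -2.59 -2.138 0.859
endloop
endfacet
facet normal 0.832 -0.528 0.169
outer loop
vertex -1.01 0.245 0.532
vertex -1.904 -0.66 2.102
vertex -1.696 -1.234 -0.711
endloop
endfacet
facet normal -0.570 -0.047 0.820
outer loop
vertex -3.084 0.143 -0.999
vertex -2.294 0.94 -0.404
vertex -3.707 1.045 -1.38
endloop
endfacet
facet normal -0.622 -0.627 -0.469
outer loop
vertex -2.806 1.12 -2.676
vertex -3.084 0.143 -0.999
vertex -3.707 1.045 -1.38
endloop
endfacet
facet normal -0.570 -0.047 0.820
outer loop
vertex -3.707 1.045 -1.38
vertex -2.294 0.94 -0.404
vertex -2.916 1.842 -0.785
endloop
endfacet
facet normal -0.537 0.777 -0.328
outer loop
vertex -2.916 1.842 -0.785
vertex -2.806 1.12 -2.676
vertex -3.707 1.045 -1.38
endloop
endfacet
facet normal 0.537 -0.777 0.328
outer loop
vertex -3.084 0.143 -0.999
vertex -1.393 1.015 -1.7
vertex -2.294 0.94 -0.404
endloop
endfacet
facet normal -0.622 -0.627 -0.468
outer loop
vertex -2.184 0.218 -2.295
vertex -3.084 0.143 -0.999
vertex -2.806 1.12 -2.676
endloop
endfacet
facet normal 0.537 -0.777 0.328
outer loop
vertex -2.184 0.218 -2.295
vertex -1.393 1.015 -1.7
vertex -3.084 0.143 -0.999
endloop
endfacet
facet normal 0.622 0.627 0.469
outer loop
vertex -2.294 0.94 -0.404
vertex -1.393 1.015 -1.7
vertex -2.916 1.842 -0.785
endloop
endfacet
facet normal -0.537 0.777 -0.328
outer loop
vertex -2.016 1.917 -2.081
vertex -2.806 1.12 -2.676
vertex -2.916 1.842 -0.785
endloop
endfacet
facet normal 0.622 0.627 0.468
outer loop
vertex -2.916 1.842 -0.785
vertex -1.393 1.015 -1.7
vertex -2.016 1.917 -2.081
endloop
endfacet
facet normal 0.570 0.047 -0.820
outer loop
vertex -2.016 1.917 -2.081
vertex -2.184 0.218 -2.295
vertex -2.806 1.12 -2.676
endloop
endfacet
facet normal 0.570 0.047 -0.820
outer loop
vertex -1.393 1.015 -1.7
vertex -2.184 0.218 -2.295
vertex -2.016 1.917 -2.081
endloop
endfacet

endsolid
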